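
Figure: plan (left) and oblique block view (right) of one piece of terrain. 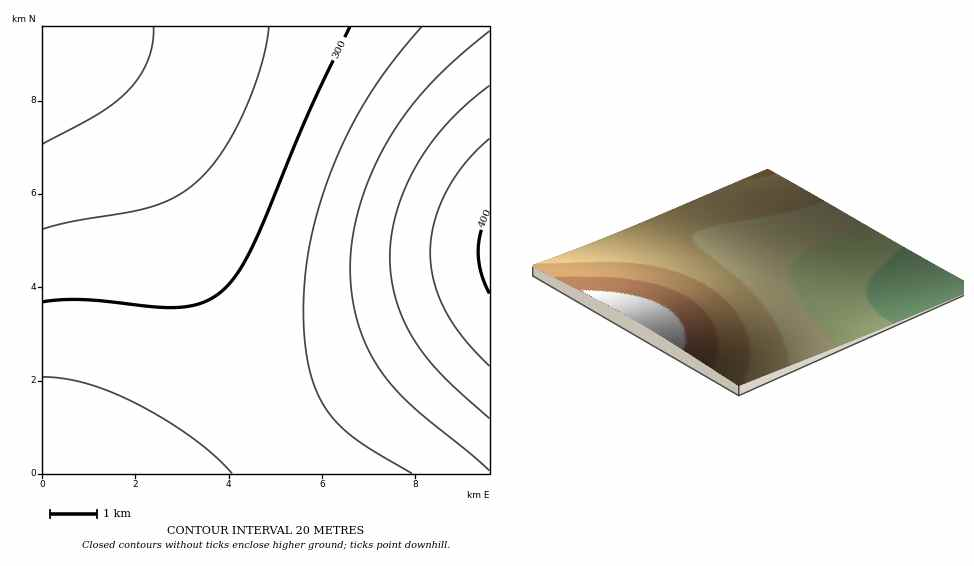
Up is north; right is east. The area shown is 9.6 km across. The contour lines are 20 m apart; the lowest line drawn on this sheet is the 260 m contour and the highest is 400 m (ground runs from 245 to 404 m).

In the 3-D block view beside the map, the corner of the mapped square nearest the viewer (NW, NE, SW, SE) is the NE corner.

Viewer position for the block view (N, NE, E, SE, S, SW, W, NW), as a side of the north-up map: NE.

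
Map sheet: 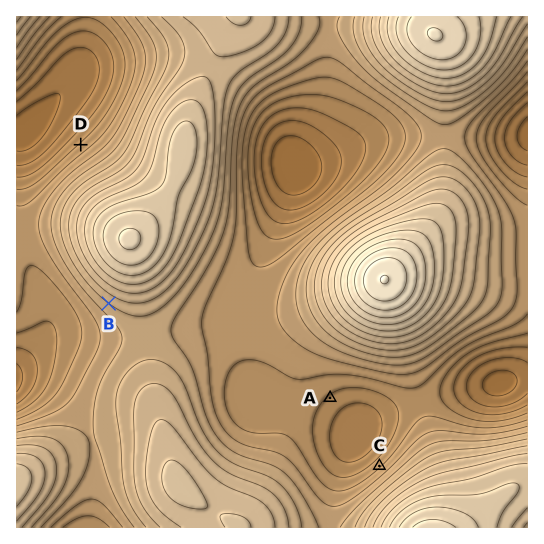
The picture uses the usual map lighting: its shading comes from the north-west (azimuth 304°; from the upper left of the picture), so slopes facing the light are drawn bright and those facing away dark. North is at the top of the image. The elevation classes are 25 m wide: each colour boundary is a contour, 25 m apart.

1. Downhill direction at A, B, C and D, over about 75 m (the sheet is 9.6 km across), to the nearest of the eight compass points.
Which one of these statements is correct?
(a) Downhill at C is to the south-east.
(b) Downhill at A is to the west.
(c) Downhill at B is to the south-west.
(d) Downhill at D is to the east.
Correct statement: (c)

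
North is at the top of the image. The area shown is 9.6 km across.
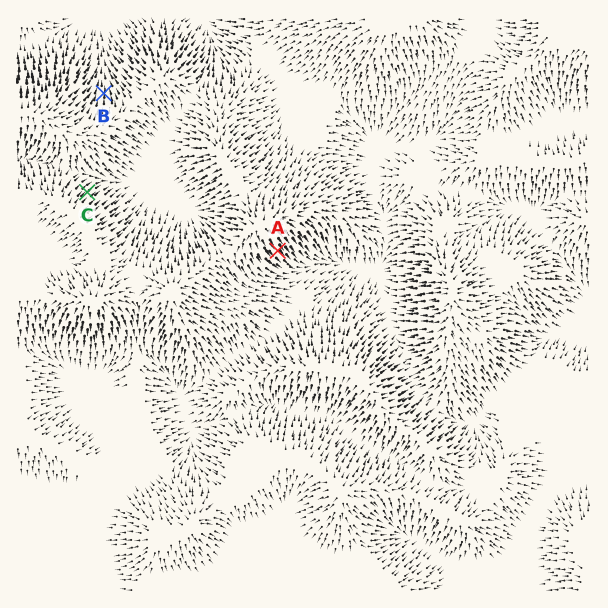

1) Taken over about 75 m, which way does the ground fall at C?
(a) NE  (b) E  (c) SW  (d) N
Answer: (a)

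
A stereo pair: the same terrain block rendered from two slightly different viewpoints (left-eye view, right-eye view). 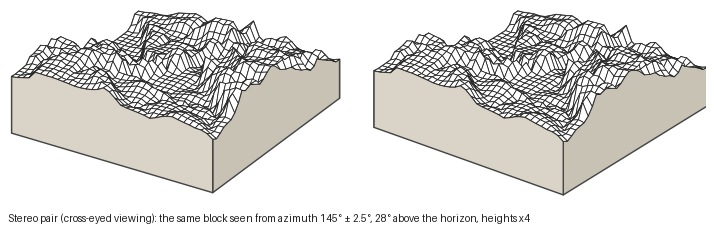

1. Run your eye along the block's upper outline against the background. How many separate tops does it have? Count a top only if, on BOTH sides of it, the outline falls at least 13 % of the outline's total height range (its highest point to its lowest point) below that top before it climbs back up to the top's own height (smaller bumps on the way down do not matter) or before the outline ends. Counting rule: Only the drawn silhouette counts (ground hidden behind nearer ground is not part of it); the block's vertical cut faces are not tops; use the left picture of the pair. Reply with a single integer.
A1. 4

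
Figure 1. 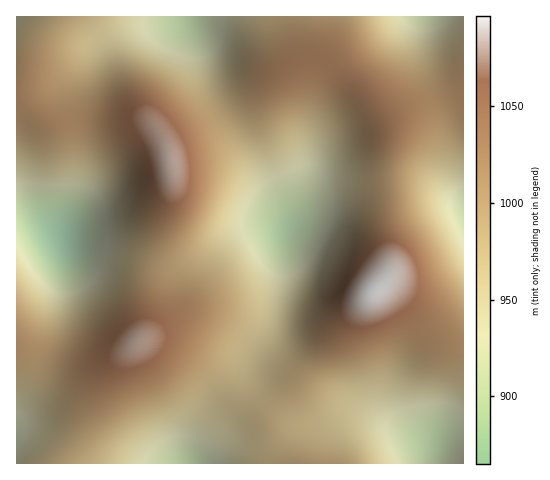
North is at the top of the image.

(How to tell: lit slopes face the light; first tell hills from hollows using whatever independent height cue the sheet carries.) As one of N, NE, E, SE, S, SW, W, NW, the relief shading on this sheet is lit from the E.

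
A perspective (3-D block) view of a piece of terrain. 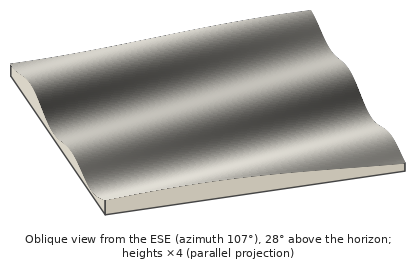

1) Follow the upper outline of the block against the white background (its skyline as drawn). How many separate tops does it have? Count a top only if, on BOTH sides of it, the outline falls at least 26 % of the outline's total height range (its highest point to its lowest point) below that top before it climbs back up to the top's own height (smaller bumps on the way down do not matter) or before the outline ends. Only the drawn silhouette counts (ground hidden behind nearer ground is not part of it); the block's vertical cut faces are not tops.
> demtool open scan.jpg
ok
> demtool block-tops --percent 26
1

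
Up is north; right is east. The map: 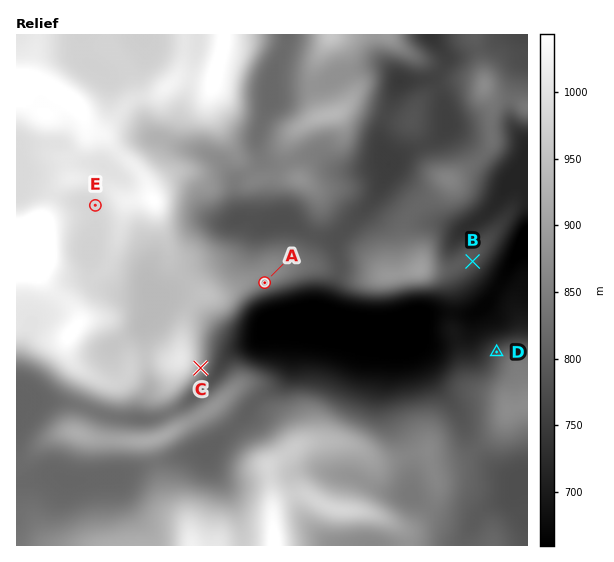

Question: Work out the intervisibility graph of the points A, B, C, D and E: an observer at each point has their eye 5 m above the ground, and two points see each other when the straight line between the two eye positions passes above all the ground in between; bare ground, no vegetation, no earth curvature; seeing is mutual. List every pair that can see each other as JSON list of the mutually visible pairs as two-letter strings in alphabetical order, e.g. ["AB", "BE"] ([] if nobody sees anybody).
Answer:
["AC", "AD", "BD", "CD"]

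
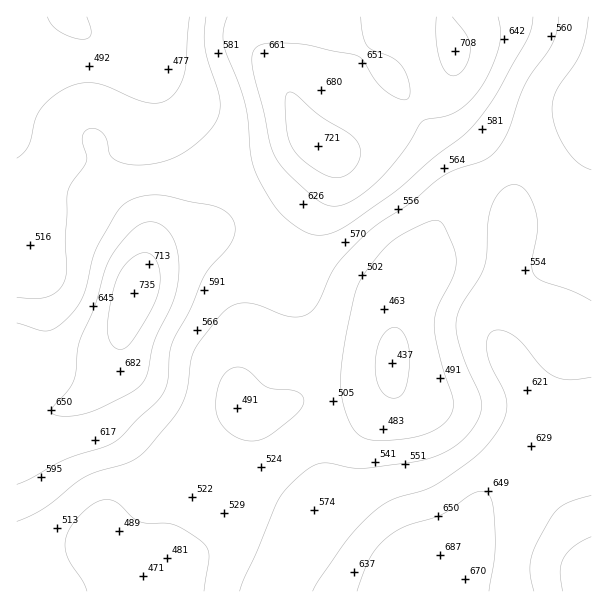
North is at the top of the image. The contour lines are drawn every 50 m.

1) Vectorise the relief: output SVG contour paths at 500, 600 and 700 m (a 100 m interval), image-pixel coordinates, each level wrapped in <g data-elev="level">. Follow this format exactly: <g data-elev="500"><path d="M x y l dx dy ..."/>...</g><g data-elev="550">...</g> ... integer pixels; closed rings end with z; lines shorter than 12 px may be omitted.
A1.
<g data-elev="500"><path d="M87 591l-4-10-16-24-2-9 1-9 6-14 11-13 12-9 12-4 10 4 15 14 6 4 9 2 18 0 9 2 12 6 17 11 4 6 2 7-5 36"/><path d="M243 440l-9-4-8-7-6-7-4-9 0-12 2-14 4-10 6-7 8-3 7 1 7 4 17 15 26 3 9 5 2 7-4 8-24 21-16 9-8 1z"/><path d="M371 440l-11-4-7-8-8-18-4-18 0-17 2-21 13-63 10-19 24-29 12-9 18-9 11-4 7 0 5 3 3 5 8 19 2 10-2 15-17 35-3 16 1 14 5 21 13 39-1 13-4 8-5 6-18 9-26 5z"/><path d="M591 170l-13-7-12-14-10-20-4-19 1-11 4-9 18-27 6-12 5-15 2-19"/><path d="M47 17l6 9 7 6 12 5 11 2 6-1 2-5-4-16"/><path d="M189 17l-4 55-6 15-9 11-9 5-11 0-13-3-39-16-14-1-13 3-17 10-13 12-6 12-6 26-5 6-7 6"/></g><g data-elev="600"><path d="M534 591l-4-18 1-15 5-13 13-25 6-8 8-7 10-5 18-5"/><path d="M17 484l13-5 35-19 48-17 9-7 15-16 22-21 5-7 3-9 2-29 4-13 17-30 16-38 26-31 3-11-1-10-6-8-10-6-50-11-19-1-18 5-7 4-6 6-20 35-5 13-9 36-6 11-7 10-12 11-11 5-9-1-22-7"/><path d="M591 377l-21 3-15-3-13-9-18-23-9-9-14-6-9 2-3 3-2 6 0 13 5 14 12 24 3 12-2 13-9 17-20 22-36 26-15 8-33 10-18 12-27 28-28 39-6 12"/><path d="M227 17l-4 13 1 14 21 58 3 18 3 36 5 18 15 27 12 15 20 15 9 3 8 1 10-1 12-6 46-31 16-12 28-26 38-30 24-31 31-54 6-14 2-13"/></g><g data-elev="700"><path d="M116 348l7 1 8-6 16-26 10-20 3-13 0-14-4-10-7-7-9 1-9 5-9 10-6 13-6 24-3 23 3 12z"/><path d="M332 177l12-1 11-8 5-12-1-12-10-10-29-18-24-22-5-2-3 0-3 7 1 17 1 18 4 12 6 9 10 9 14 9z"/><path d="M436 17l0 22 3 20 7 13 7 4 6-2 6-7 4-10 1-9-3-13-15-18"/></g>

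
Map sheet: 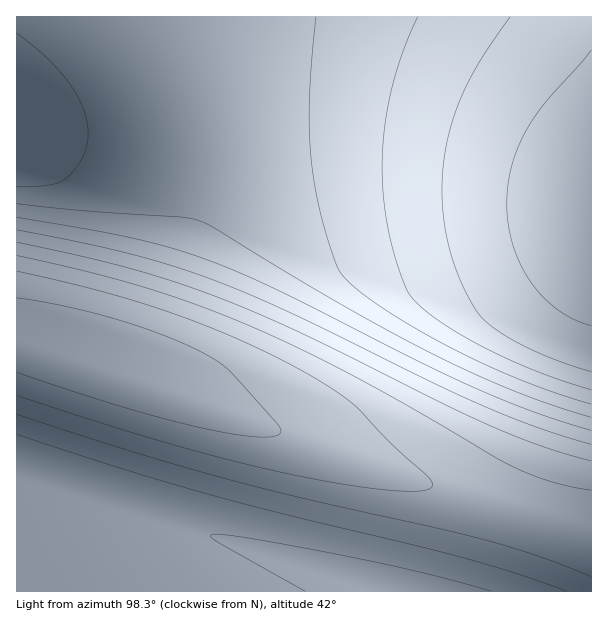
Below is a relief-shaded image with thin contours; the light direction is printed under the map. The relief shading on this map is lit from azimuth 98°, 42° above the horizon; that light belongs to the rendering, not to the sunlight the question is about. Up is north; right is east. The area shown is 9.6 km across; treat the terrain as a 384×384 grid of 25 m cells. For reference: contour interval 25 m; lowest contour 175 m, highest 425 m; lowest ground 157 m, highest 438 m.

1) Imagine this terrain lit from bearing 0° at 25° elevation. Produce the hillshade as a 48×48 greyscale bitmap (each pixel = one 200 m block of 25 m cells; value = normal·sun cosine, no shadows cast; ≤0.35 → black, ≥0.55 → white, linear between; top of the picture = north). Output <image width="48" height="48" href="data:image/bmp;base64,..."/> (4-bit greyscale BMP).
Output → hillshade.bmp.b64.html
<image width="48" height="48" href="data:image/bmp;base64,Qk32BAAAAAAAAHYAAAAoAAAAMAAAADAAAAABAAQAAAAAAIAEAAATCwAAEwsAABAAAAAAAAAAAAAAABEREQAiIiIAMzMzAERERABVVVUAZmZmAHd3dwCIiIgAmZmZAKqqqgC7u7sAzMzMAN3d3QDu7u4A////AGZmZmZmZmZmZmZmZmZmVURDMiIhEREREWZmZmZmZmZmZmZmZmZVVEMzIiIRERERImZmZmZmZmZmZmZmZVREMyIiERERERIiI2ZmZmZmZmZmZmVVRDMyIhEREREREiIzNGZmZmZmZmZmVVRDMiIhEREREREiIzNEVWZmZmZmZmVURDMiIREREREREiIzNEVWZ2ZmZmZlVUQzMiIRERABERESIjNEVWZ3d2ZmZlVUQzMiEREQAAARESIjNEVWZ3d3d2ZlVUQzIiEREAAAABERIjNEVWZ3d3d3eFVUQzIiERAAAAABERIjM0VWZnd3d3eIiEQzIiERAAAAAAERIiM0RVZnd3d3d4iJmjIhERAAAAAAERIiM0RVZmd3d3d4iJmquxERAAAAAAERIiM0RVZmZ3d3d3iJmqu7zBAAAAAAEREiM0RVZmZmd3d3iJmqu7zM3QAAAAEREiM0RVVmZmZnd3iImaq7zMzd3QAAERIiM0RVVmZmZmd3eImaq7vMzd3d3QERIiM0RVVmZmZmZ3eImaq7vMzN3d3dzBIiM0RVVmZmZmZ3eImaqru8zMzd3MzMyyM0RVZmZmZmZneImZqru8zMzMzMzMu7qkRVZmZmZmZ3eImZqru7zMzMzMzLu7qpmFZmZmZmZ3eImZqru7zMzMzMy7u6qpmIh2ZmZmZ3eImZqru7zMzMzMu7uqqZiId3d2Znd3iImaqru7zMzMzLu7uqqZiHd3d3d3d3iJmaqru7zMzMzLu7qqmYiHd3d3d3d4iJmqq7u8zMzMzLu7qqmYh3d2ZmZmZmZpqqu7vMzMzMzLu7qpmYh3dmZmZmZmZmZru8zMzMzMzLu7qpmYh3dmZmZmZmZmZmZszMzMzMzMu7qpmIh3ZmZmZmZmZmZmZmZt3d3czMu7qpmId3ZmZmZmZmZmZmZmZmZt3d3My7qqmYh3ZmZmZmZmZmZmZmZmZmZt3czLuqmYh3ZmZmZmZmZmZmZmZmZmZmZtzLuqmYh3ZmZmZmZmZmZmZmZmZmZmZlVcu6qYh3dmZmZmZmZmZmZmZmZmVVVVVVVaqZiHdmZmZmZmZmZmZmZmZlVVVVVVVVVZiHd2ZmZmZmZmZmZmZmZlVVVVVVVVVVVXd2ZmZmZmZmZmZmZmZmVVVVVVVVVVVVVWZmZmZmZmZmZmZmZmZVVVVVVVVVVVVVVWZmZmZmZmZmZmZmZmVVVVVVVVVVVVVVVWZVVVVVVVVmZmZmZVVVVVVVVVVVVVVVVVVVVVVVVVVVVmZmVVVVVVVVVVVVVVVVVVVVVVVVVVVVVVVVVVVVVVVVVVVVVVVVVURVVVVVVVVVVVVVVVVVVVVVVVVVVVVVVUREVVVVVVVVVVVVVVVVVVVVVVVVVVVVVUREVVVVVVVVVVVVVVVVVVVVVVVVVVVVVUREVVVVVVVVVVVVVVVVVVVVVVVVVVVVVUREVVVVVVVVVVVVVVVVVVVVVVVVVVVVVURFVVVVVVVVZmZVVVVVVVVVVVVVVVVVVURFVVVVVVVWZmZVVVVVVVVVVVVVVVVVVQ=="/>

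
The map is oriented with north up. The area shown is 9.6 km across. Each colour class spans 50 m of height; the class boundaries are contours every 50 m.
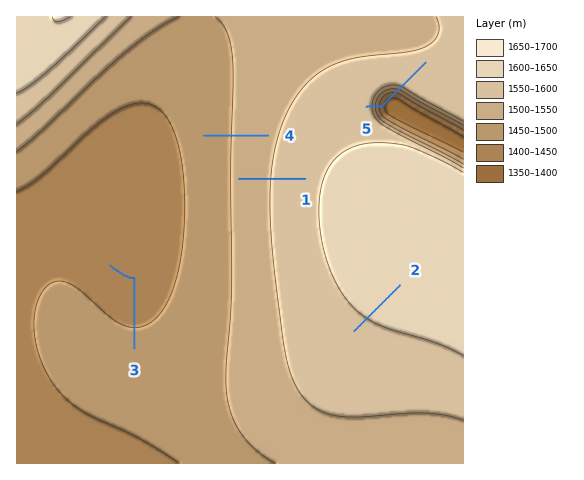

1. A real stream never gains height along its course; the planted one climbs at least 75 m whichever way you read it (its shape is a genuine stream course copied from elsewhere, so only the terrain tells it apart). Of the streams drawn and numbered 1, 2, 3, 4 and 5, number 5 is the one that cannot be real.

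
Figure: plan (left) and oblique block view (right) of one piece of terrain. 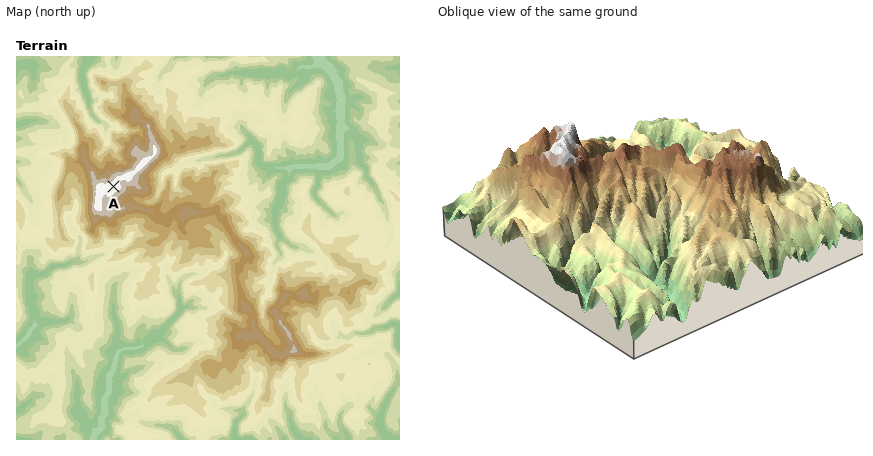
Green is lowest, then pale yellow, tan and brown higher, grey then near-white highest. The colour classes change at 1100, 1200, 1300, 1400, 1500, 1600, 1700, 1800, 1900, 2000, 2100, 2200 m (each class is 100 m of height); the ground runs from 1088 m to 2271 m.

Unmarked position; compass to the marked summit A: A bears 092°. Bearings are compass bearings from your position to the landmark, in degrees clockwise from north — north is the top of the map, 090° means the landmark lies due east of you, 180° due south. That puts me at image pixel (25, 183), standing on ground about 1400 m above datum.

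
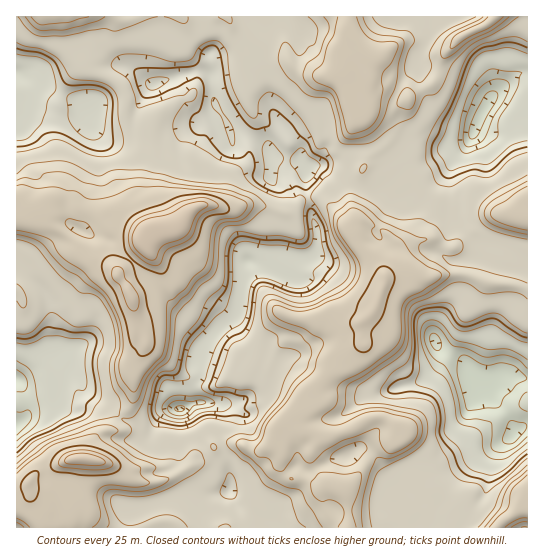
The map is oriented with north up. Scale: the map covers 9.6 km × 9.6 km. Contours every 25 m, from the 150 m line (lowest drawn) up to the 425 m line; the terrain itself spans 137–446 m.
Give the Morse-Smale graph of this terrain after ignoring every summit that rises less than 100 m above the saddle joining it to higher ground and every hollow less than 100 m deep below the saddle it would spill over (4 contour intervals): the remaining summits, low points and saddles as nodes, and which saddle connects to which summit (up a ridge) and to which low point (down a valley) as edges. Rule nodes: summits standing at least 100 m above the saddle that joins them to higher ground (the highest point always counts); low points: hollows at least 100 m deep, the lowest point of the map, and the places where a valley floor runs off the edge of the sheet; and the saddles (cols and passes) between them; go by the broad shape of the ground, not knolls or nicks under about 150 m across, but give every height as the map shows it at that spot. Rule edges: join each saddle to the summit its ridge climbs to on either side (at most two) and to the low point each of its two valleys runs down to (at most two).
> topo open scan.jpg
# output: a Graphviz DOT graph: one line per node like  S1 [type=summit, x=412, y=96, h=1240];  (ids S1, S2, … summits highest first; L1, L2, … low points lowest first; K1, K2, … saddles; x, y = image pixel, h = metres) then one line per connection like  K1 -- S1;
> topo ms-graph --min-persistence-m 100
graph terrain {
  S1 [type=summit, x=154, y=235, h=446];
  S2 [type=summit, x=81, y=459, h=442];
  L1 [type=low, x=485, y=386, h=137];
  L2 [type=low, x=475, y=129, h=142];
  L3 [type=low, x=179, y=409, h=145];
  L4 [type=low, x=17, y=379, h=152];
  K1 [type=saddle, x=527, y=290, h=307];
  K2 [type=saddle, x=121, y=418, h=300];
  K1 -- S1;
  K1 -- L1;
  K1 -- L2;
  K2 -- S1;
  K2 -- S2;
  K2 -- L3;
  K2 -- L4;
}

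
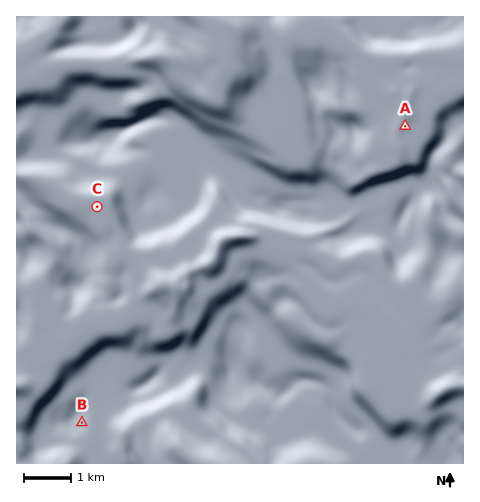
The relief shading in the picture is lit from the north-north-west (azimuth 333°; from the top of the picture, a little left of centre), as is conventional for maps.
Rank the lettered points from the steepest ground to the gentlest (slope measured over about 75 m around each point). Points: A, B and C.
B A C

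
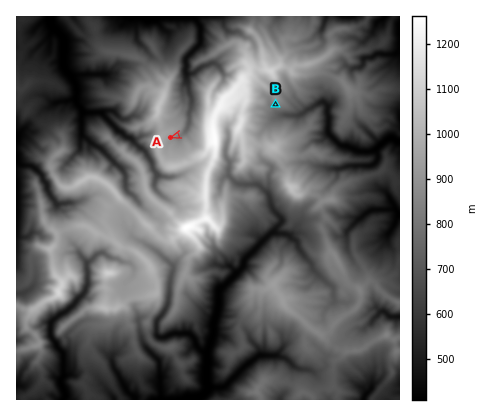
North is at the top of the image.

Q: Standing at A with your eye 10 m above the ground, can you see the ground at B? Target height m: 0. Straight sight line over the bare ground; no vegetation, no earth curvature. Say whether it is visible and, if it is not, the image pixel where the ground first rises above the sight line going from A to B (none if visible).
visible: false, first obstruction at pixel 197 129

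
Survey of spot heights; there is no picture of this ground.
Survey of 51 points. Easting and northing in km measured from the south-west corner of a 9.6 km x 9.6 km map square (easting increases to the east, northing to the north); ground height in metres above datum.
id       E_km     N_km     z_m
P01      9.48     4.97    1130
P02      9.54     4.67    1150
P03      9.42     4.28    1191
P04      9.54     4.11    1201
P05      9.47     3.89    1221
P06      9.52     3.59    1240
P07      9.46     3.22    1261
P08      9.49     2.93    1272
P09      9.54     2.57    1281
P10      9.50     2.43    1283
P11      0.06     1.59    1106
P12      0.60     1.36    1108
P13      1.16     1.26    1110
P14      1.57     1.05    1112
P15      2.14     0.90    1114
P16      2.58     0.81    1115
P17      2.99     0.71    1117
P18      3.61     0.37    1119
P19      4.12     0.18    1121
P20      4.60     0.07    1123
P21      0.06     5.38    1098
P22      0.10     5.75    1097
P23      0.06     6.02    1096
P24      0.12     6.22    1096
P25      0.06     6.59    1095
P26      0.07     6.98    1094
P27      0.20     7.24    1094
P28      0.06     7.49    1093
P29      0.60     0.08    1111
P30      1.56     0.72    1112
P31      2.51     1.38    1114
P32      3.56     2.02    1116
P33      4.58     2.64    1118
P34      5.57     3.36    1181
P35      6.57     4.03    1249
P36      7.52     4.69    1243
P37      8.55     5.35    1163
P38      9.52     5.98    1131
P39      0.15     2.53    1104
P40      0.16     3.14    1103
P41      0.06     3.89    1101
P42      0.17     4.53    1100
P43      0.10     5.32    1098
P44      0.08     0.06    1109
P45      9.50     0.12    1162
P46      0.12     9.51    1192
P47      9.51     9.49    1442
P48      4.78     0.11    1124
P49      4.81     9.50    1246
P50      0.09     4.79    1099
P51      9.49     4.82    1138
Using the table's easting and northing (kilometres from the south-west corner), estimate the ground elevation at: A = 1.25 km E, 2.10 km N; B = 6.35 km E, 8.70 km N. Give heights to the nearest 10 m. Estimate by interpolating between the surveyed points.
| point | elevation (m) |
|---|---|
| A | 1110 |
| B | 1220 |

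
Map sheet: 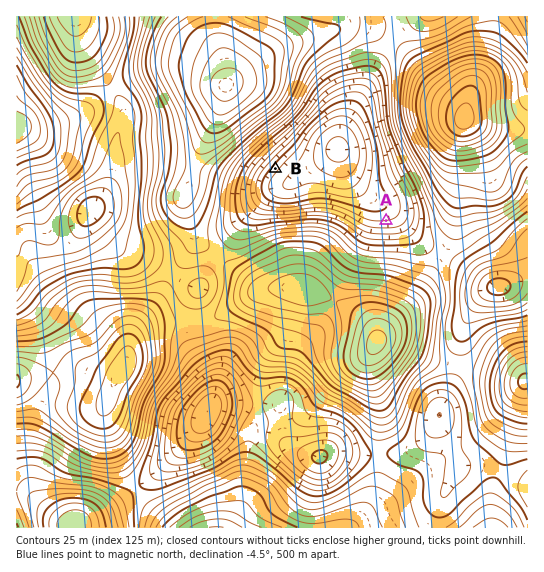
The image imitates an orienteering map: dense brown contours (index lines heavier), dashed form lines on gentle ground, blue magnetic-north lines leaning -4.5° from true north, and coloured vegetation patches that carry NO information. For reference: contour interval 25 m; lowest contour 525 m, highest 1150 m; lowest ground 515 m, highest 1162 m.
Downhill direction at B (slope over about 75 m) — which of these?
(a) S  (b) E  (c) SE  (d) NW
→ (c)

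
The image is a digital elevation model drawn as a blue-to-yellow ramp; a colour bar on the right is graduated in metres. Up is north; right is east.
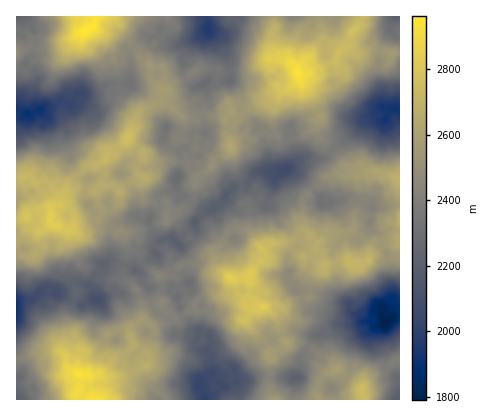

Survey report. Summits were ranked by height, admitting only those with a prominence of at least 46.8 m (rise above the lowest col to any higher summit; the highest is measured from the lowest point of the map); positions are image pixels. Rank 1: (86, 28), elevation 2962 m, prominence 1172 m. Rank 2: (78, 374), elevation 2946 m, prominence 584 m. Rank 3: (298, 72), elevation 2941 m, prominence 517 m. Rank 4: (230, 278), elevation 2850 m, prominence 474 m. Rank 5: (50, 218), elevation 2847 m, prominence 388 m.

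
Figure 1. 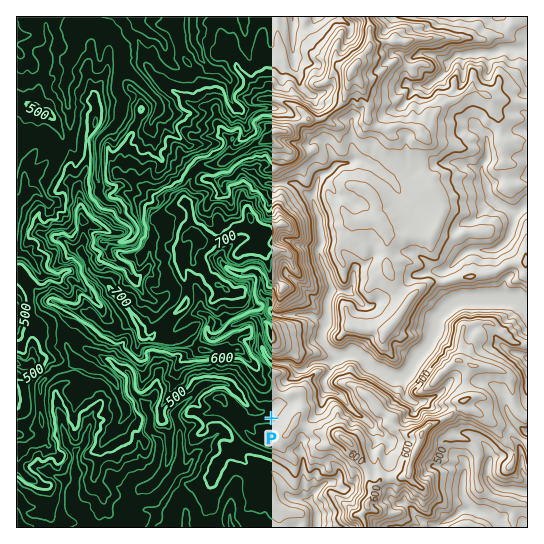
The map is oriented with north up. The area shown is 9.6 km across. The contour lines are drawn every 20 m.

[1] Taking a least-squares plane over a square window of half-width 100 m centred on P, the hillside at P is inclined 4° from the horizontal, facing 320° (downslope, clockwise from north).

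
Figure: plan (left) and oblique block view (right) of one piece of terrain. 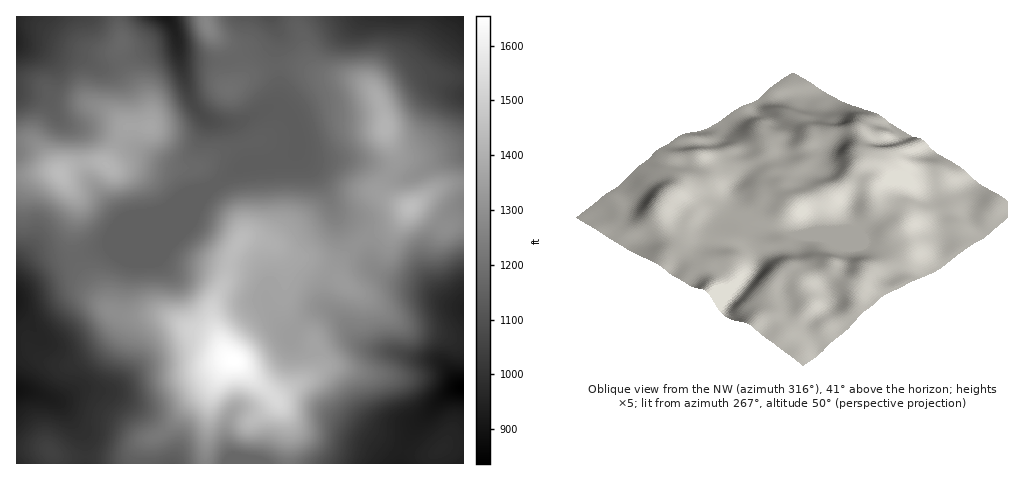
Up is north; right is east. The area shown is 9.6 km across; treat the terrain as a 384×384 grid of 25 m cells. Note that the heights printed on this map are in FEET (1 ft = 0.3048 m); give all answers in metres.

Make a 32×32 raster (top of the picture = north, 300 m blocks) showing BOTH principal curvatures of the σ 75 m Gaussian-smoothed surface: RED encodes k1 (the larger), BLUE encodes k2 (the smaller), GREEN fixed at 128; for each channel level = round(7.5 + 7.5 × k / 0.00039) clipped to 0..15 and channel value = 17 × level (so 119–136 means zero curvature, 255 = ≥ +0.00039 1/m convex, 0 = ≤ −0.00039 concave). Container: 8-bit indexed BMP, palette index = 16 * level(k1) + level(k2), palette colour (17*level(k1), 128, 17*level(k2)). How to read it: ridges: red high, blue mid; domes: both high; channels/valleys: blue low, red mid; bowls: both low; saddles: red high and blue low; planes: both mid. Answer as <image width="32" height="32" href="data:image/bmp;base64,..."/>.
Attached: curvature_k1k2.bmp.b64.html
<image width="32" height="32" href="data:image/bmp;base64,Qk02CAAAAAAAADYEAAAoAAAAIAAAACAAAAABAAgAAAAAAAAEAAATCwAAEwsAAAABAAAAAAAAAIAAABGAAAAigAAAM4AAAESAAABVgAAAZoAAAHeAAACIgAAAmYAAAKqAAAC7gAAAzIAAAN2AAADugAAA/4AAAACAEQARgBEAIoARADOAEQBEgBEAVYARAGaAEQB3gBEAiIARAJmAEQCqgBEAu4ARAMyAEQDdgBEA7oARAP+AEQAAgCIAEYAiACKAIgAzgCIARIAiAFWAIgBmgCIAd4AiAIiAIgCZgCIAqoAiALuAIgDMgCIA3YAiAO6AIgD/gCIAAIAzABGAMwAigDMAM4AzAESAMwBVgDMAZoAzAHeAMwCIgDMAmYAzAKqAMwC7gDMAzIAzAN2AMwDugDMA/4AzAACARAARgEQAIoBEADOARABEgEQAVYBEAGaARAB3gEQAiIBEAJmARACqgEQAu4BEAMyARADdgEQA7oBEAP+ARAAAgFUAEYBVACKAVQAzgFUARIBVAFWAVQBmgFUAd4BVAIiAVQCZgFUAqoBVALuAVQDMgFUA3YBVAO6AVQD/gFUAAIBmABGAZgAigGYAM4BmAESAZgBVgGYAZoBmAHeAZgCIgGYAmYBmAKqAZgC7gGYAzIBmAN2AZgDugGYA/4BmAACAdwARgHcAIoB3ADOAdwBEgHcAVYB3AGaAdwB3gHcAiIB3AJmAdwCqgHcAu4B3AMyAdwDdgHcA7oB3AP+AdwAAgIgAEYCIACKAiAAzgIgARICIAFWAiABmgIgAd4CIAIiAiACZgIgAqoCIALuAiADMgIgA3YCIAO6AiAD/gIgAAICZABGAmQAigJkAM4CZAESAmQBVgJkAZoCZAHeAmQCIgJkAmYCZAKqAmQC7gJkAzICZAN2AmQDugJkA/4CZAACAqgARgKoAIoCqADOAqgBEgKoAVYCqAGaAqgB3gKoAiICqAJmAqgCqgKoAu4CqAMyAqgDdgKoA7oCqAP+AqgAAgLsAEYC7ACKAuwAzgLsARIC7AFWAuwBmgLsAd4C7AIiAuwCZgLsAqoC7ALuAuwDMgLsA3YC7AO6AuwD/gLsAAIDMABGAzAAigMwAM4DMAESAzABVgMwAZoDMAHeAzACIgMwAmYDMAKqAzAC7gMwAzIDMAN2AzADugMwA/4DMAACA3QARgN0AIoDdADOA3QBEgN0AVYDdAGaA3QB3gN0AiIDdAJmA3QCqgN0Au4DdAMyA3QDdgN0A7oDdAP+A3QAAgO4AEYDuACKA7gAzgO4ARIDuAFWA7gBmgO4Ad4DuAIiA7gCZgO4AqoDuALuA7gDMgO4A3YDuAO6A7gD/gO4AAID/ABGA/wAigP8AM4D/AESA/wBVgP8AZoD/AHeA/wCIgP8AmYD/AKqA/wC7gP8AzID/AN2A/wDugP8A/4D/AJeYqaimpaa4ppWFc4X3g2KAYIKzk4SFhoaHh5aXmJiYl6mpl4Z1hajIyahzdPeTkbaVl7m5x5V2doeHhoaImJiHmJiGhnaFlqi31ZRk96PC/LaWx9inhXZ2hod3hoaYmIeXh4WHh4aGdXSUtYX3pIC2xbn5pmN0hnV0c3SEhJephoV0dYeHdmV0dHWWqNnWQGG16dmkY3V2hoZ1hJOCk5Z0hYaHhoZ1VGWGl5ipqOekxfbGxubHp4aXuMjJyKaDY5eXmJiGhYVldJWXqKmouMjo1oR1t8fIx9bn6NnIx5OFmJeHhpWVl4eFc3WWl6ip2vumYmWFlri4loSDkYBidKiYh3Z1dZaoqZeFhaelltnouJNzdoe3pnSCgnGTtpWlqJiGhXVlhriol4WWyKem56aDg4V2lriWhJanp9nZtZWYl4SVhoa4yaemtufotrfWdHSFhpeWloR1h5e42aiFdYd1hZeotti5p6bHx5Wk2NZkZXaHmIZ1hYeouLeXhWRldmVml6imp5iHlpaFU1PG96d1doeYh4aXqLiYloV1ZHV1Znanp5eWlnZ1hHRjZKXXt4Z2d4eHh5enhoWllnV0lmWGp6eXh4aGdXZ2dYWmqMi3dnaHh5iYhpeGdbendJandZaWh5aWhnZ3d3eHhJSWx+iXlpiXl5iWl5eGqLZ0lsiWqIZ2pqWFdXd3d4eGc2OW2Mmnl4eHh4WGl5eW1oWTucimZXWVxqZ0dXaHh3d1c5bKurenqKmHdHWGdoXYyaOUqKd0dbfZqHRjc4SFh4eDpLeol6ioqKaDhpeHper7x3SFl5Wn6biTpKeVppZ1doWDk4R1hYWFhZSnuailpKb316fGxtralYLJ6senlpaXl4aFhYWFhXVlhZeYp6aEcpS3yIW3ytnl59qop4Z1hZeYh3d3h4d3d3Z1dHSTpZeXlYSEhcXGp6WmxZWVpZaUhJeXl4eIh4d3doZ2hZbGppeYmJfIyIRiYWKlp5e5yrajhYaXl4iIh3aGh5amuuq2paeop5e2c3KEhae5t7nat5Jyg4SFh4eHdoaYhoa4+cikl5eHdKSElLnHx6eWudmVgJOnp4WGd3d2h4d1dsf3pnR1dXV2l5aUybiHdYbI2IKAuLqpl4Z2doeHdoWo+emFc3WEhKe5l4WmhXR1lrfHgIDIqJiYl4aHl5emxun6uIN0hpeol4aFhpWFhpaVtbZwk8aVhoeHh5eXp7bGuMekg4aXl5h0hYaHmJeoqJa3pmCR5LWVh4eHh5emlHR1paWWiId3h4aXh5iYhpe5uMm3gKL556WXmIaGp5d2dXSGl5eXh4eHqJiHh4d2h9jGpqBw1/umhIeHlaioiId2doWFdpeHh4g="/>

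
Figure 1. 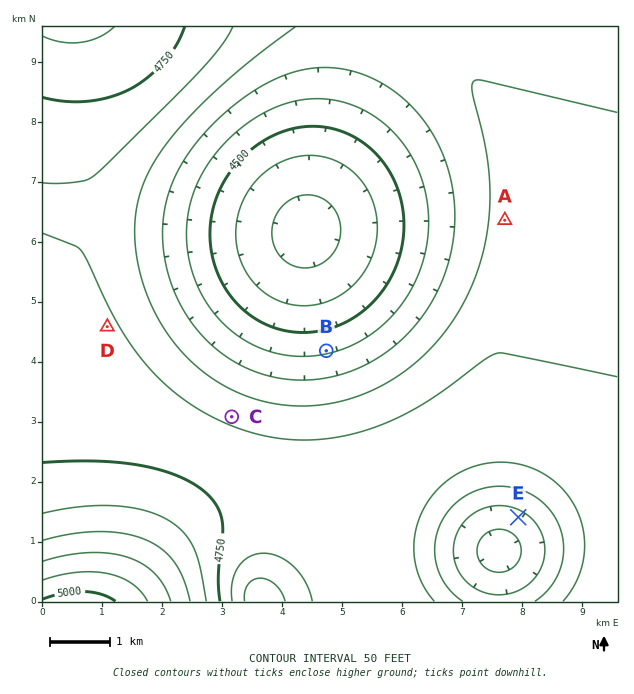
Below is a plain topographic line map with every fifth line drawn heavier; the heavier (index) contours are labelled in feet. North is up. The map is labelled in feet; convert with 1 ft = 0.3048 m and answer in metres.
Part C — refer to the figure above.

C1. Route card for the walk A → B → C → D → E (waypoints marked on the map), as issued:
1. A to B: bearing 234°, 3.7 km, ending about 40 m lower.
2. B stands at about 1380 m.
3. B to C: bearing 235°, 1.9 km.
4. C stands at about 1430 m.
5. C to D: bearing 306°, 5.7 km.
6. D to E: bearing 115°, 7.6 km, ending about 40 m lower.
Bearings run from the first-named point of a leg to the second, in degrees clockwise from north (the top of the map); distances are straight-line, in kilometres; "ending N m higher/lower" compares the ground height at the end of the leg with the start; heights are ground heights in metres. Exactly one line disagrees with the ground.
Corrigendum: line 5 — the distance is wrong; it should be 2.6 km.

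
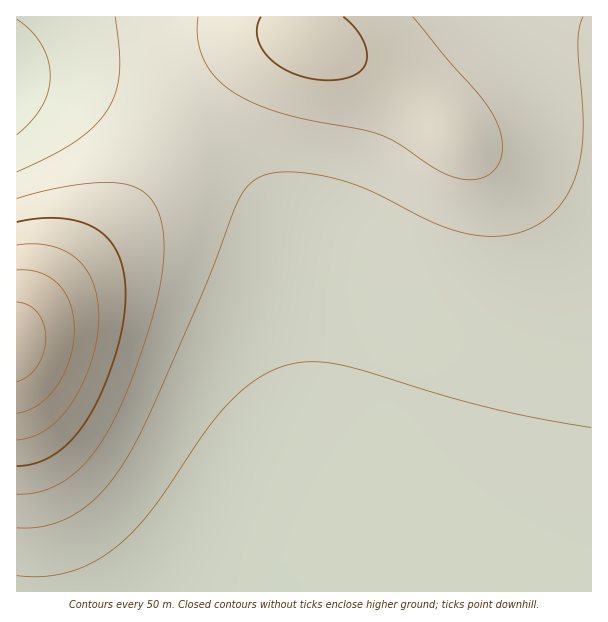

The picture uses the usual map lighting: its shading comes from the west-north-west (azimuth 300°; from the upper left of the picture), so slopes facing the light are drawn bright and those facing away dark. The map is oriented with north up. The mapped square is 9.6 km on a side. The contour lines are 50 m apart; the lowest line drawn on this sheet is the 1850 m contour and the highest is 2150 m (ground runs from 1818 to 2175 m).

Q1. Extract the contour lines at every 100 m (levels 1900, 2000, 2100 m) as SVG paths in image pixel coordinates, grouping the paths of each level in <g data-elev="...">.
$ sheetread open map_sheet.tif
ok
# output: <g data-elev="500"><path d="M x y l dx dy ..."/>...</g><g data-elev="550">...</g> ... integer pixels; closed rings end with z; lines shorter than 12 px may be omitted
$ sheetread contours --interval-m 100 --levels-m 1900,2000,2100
<g data-elev="1900"><path d="M17 528l15 0 13-2 14-4 13-6 24-18 22-27 18-30 20-40 50-117 31-81 9-15 11-9 13-6 18-1 23 2 25 5 35 12 69 34 19 7 18 3 21 1 20-3 18-7 15-11 11-12 8-14 7-16 4-18 2-38-5-73 1-15 4-12"/><path d="M115 17l4 33 0 22-3 20-8 18-14 16-18 15-23 14-36 17"/></g><g data-elev="2000"><path d="M17 466l19-3 20-10 16-14 15-20 15-29 14-36 7-31 3-29-2-21-5-18-9-14-12-11-17-8-19-4-23 0-22 4"/><path d="M261 17l-4 10 1 11 4 10 8 11 12 9 14 6 16 5 17 1 13-1 12-4 8-6 5-9-1-10-4-12-8-11-11-10"/></g><g data-elev="2100"><path d="M17 413l12-3 10-6 9-8 9-11 8-13 5-13 3-15 1-15-1-14-3-12-5-10-6-8-9-7-9-5-12-3-12 0"/></g>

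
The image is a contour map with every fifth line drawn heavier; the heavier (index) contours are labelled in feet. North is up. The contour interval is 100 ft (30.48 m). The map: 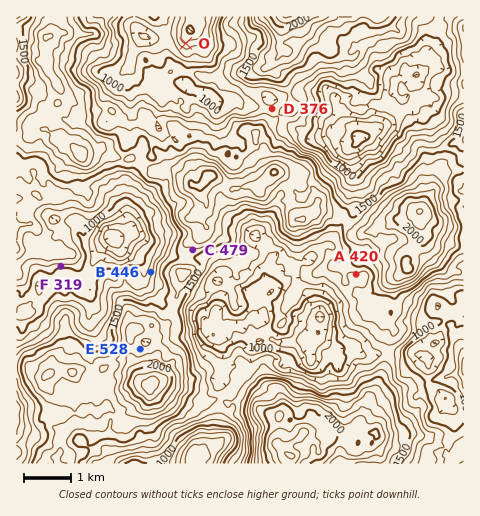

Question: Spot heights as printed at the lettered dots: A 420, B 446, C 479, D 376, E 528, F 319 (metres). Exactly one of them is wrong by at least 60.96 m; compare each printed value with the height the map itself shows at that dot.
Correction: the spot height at B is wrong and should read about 355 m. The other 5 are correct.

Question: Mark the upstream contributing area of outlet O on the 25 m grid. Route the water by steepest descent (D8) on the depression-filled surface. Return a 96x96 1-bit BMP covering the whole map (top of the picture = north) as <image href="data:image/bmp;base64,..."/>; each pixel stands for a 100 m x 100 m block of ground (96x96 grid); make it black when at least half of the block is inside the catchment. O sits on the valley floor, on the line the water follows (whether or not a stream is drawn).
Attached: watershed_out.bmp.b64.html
<image width="96" height="96" href="data:image/bmp;base64,Qk2+BAAAAAAAAD4AAAAoAAAAYAAAAGAAAAABAAEAAAAAAIAEAAATCwAAEwsAAAIAAAAAAAAA////AAAAAAAAAAAAAAAAAAAAAAAAAAAAAAAAAAAAAAAAAAAAAAAAAAAAAAAAAAAAAAAAAAAAAAAAAAAAAAAAAAAAAAAAAAAAAAAAAAAAAAAAAAAAAAAAAAAAAAAAAAAAAAAAAAAAAAAAAAAAAAAAAAAAAAAAAAAAAAAAAAAAAAAAAAAAAAAAAAAAAAAAAAAAAAAAAAAAAAAAAAAAAAAAAAAAAAAAAAAAAAAAAAAAAAAAAAAAAAAAAAAAAAAAAAAAAAAAAAAAAAAAAAAAAAAAAAAAAAAAAAAAAAAAAAAAAAAAAAAAAAAAAAAAAAAAAAAAAAAAAAAAAAAAAAAAAAAAAAAAAAAAAAAAAAAAAAAAAAAAAAAAAAAAAAAAAAAAAAAAAAAAAAAAAAAAAAAAAAAAAAAAAAAAAAAAAAAAAAAAAAAAAAAAAAAAAAAAAAAAAAAAAAAAAAAAAAAAAAAAAAAAAAAAAAAAAAAAAAAAAAAAAAAAAAAAAAAAAAAAAAAAAAAAAAAAAAAAAAAAAAAAAAAAAAAAAAAAAAAAAAAAAAAAAAAAAAAAAAAAAAAAAAAAAAAAAAAAAAAAAAAAAAAAAAAAAAAAAAAAAAAAAAAAAAAAAAAAAAAAAAAAAAAAAAAAAAAAAAAAAAAAAAAAAAAAAAAAAAAAAAAAAAAAAAAAAAAAAAAAAAAAAAAAAAAAAAAAAAAAAAAAAAAAAAAAAAAAAAAAAAAAAAAAAAAAAAAAAAAAAAAAAAAAAAAAAAAAAAAAAAAAAAAAAAAAAAAAAAAAAAAAAAAAAAAAAAAAAAAAAAAAAAAAAAAAAAAAAAAAAAAAAAAAAAAAAAAAAAAAAAAAAAAAAAAAAAAAAAAAAAAAAAAAAAAAAAAAAAAAAAAAAAAAAAAAAAAAAAAAAAAAAAAAAAAAAAAAAAAAAAAAAAAAAAAAAAAAAAAAAAAAAAAAAAAAAAAAAAPwAAAAAAAAAAAABw/4AAAAAAAAAAAAH5/8AAAAAAAAAAAAP//+AAAAAAAAAAAP///8AAAAAAAAAAAf///4AAAAAAAAAAA////4AAAAAAAAAAA////4AAAAAAAAAAAf///4AAAAAAAAAAAf///wAAAAAAAAAAAf///gAAAAAAAAAAAf///gAAAAAAAAAAAP///wAAAAAAAAAAAP///4AAAAAAAAAAAP///+AAAAAAAAAAAP////AAAAAAAAAAAf////gAAAAAAAAAAf////4AAAAAAAAAAf////4AAAAAAAAAAP////4AAAAAAAAAAP////4AAAAAAAAAAP////wAAAAAAAAAAB////wAAAAAAAAAAA////gAAAAAAAAAAAfh//AAAAAAAAAAAAfAAeAAAAAAAAAAAAfAAAAAAAAAAAAAAAPAAAAAAAAAAAAAAAHAAAAAAAAAAAAAAADAAAAAAAAAAAAAAACAAAAAAAAAAAAAAAAAAAAAAAAAAAAAAAAAAAAAAAAAAAAAAAAAAAAAAAAAAAAAAAAAAAAAAAAAAAAAAAAAAAAAAAAAAAAAAAAAAAAAAAAAA="/>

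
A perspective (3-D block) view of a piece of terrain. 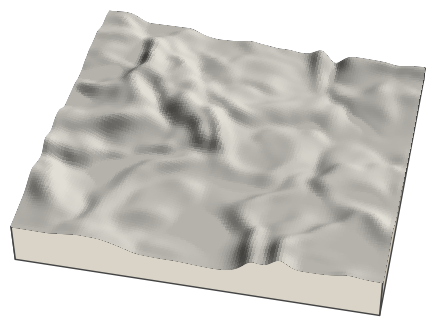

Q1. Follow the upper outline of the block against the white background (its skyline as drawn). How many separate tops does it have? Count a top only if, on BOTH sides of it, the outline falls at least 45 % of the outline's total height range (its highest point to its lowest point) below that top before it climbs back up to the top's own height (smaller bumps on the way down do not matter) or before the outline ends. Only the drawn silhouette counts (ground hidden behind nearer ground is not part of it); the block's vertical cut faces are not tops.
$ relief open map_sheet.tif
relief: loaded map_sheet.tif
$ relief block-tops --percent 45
0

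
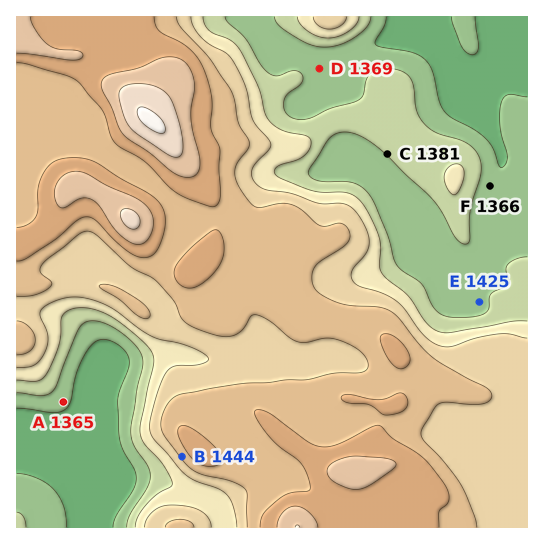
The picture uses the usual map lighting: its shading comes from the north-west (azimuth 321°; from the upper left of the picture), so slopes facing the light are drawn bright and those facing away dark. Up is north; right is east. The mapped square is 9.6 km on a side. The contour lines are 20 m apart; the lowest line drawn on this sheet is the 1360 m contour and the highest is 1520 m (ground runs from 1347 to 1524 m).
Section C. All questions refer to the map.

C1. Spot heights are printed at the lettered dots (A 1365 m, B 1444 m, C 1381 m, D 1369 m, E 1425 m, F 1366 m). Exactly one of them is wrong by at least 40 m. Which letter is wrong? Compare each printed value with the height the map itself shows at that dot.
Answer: E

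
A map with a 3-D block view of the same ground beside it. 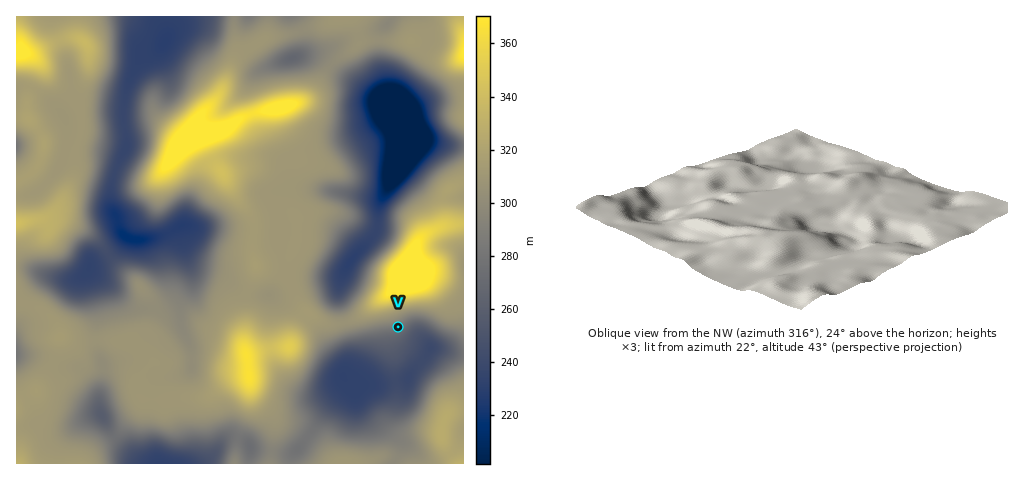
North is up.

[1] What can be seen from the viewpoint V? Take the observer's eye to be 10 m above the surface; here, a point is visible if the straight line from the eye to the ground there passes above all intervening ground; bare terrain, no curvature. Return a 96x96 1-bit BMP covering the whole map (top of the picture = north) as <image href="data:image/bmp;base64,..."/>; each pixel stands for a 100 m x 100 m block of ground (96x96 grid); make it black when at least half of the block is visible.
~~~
<image width="96" height="96" href="data:image/bmp;base64,Qk2+BAAAAAAAAD4AAAAoAAAAYAAAAGAAAAABAAEAAAAAAIAEAAATCwAAEwsAAAIAAAAAAAAA////AAAAAAAAAAAAAAAH/8PwfgAAAAAAAAAD////fAAAAAAAAAAB8P//+AAAAAAAAAAAAP//+AAAAAAAAAAAAf//8AAAAAAAAAAAB///4AAAAAAAAAAAP///+MAAAAAAAAAAf////+AAAAAAAAAA/////+AAAAAAAAAA/////+AAAAAAAAAA//////AAAAAAAAAF//////AAAAAAAAAP//////gAAAAAAAAf//////wAAAAAAAAf//////4AAAAAAAAf//////8AAAAAAAAf//////8AAAAAAAA///////8AAAAAAAA+H/////8AAAAAAAA8H/////8AAAAAAAAwD/////8AAAAAAAAAH/////8AAAAAAAAAH//n//8AAAAAAAAAH/4H//8AAAAAAAAAH/4P//8AAAAAAAAAH/4///8AAAAAAAAAH/////8AAAAAAAAAH/////8AAAAAAAAAHx////8AAAAAAAAAHg////8AAAAAAAAAAAA///wAAAAAAAAAAAAP//gAAAAAAAAAAAAP//AAAAAAAAAAAAAH/8AAAAAAAAAAAAAD/8AAAAAAAAAAAAAB/8AAAAAAAAAAAAAAP4AAAAAAAAAAAAAAAAAAAAAAAAAAAAAAAAAAAAAAAAAAAAAAAAAAAAAAAAAAAAAAAAAAAAAAAAAAAAAAAAAAAAAAAAAAAAAAAAAAAAAAAAAAAAAAAAAAAAAAAAAAAAAAAAAAAAAAAAAAAAAAAAAAAAAAAAAAAAAAAAAAAAAAAAAAAAAAAAAAAAAAAAAAAAAAAAAAAAAAAAAAAAAAAAAAAAAAAAAAAAAAAAAAAAAAAAAAAAAAAAAAAAAAAAAAAAAAAAAAAAAAAAAAAAAAAAAAAAAAAAAAAAAAAAAAAAAAAAAAAAAAAAAAAAAAAAAAAAAAAAAAAAAAAAAAAAAAAAAAAAAAAAAAAAAAAAAAAAAAAAAAAAAAAAAAAAAAAAAAAAAAAAAAAAAAAAAAAAAAAAAAAAAAAAAAAAAAAAAAAAAAAAAAAAAAAAAAAAAAAAAAAAAAAAAAAAAAAAAAAAAAAAAAAAAAAAAAAAAAAAAAAAAAAAAAAAAAAAAAAAAAAAAAAAAAAAAAAAAAAAAAAAAAAAAAAAAAAAAAAAAAAAAAAAAAAAAAAAAAAAAAAAAAAAAAAAAAAAAAAAAAAAAAAAAAAAAAAAAAAAAAAAAAAAAAAAAAAAAAAAAAAAAAAAAAAAAAAAAAAAAAAAAAAAAAAAAAAAAAAAAAAAAAAAAAAAAAAAAAAAAAAAAAAAAAAAAAAAAAAAAAAAAAAAAAAAAAAAAAAAAAAAAAAAAAAAAAAAAAAAAAAAAAAAAAAAAAAAAAAAAAAAAAAAAAAAAAAAAAAAAAAAAAAAAAAAAAAAAAAAAAAAAAAAAAAAAAAAAAAAAAAAAAAAAAAAAAAAAAAAAAAAAAAAAAAAAAAAAAAAAAAAAAAAAAAAAAAAAAAAAAAAAAAAAAAAAAAAAAAAAAAAAAAAAAAAAAAAAAAAAAAAAAAAAAAAAAAAAAAAAAAAA="/>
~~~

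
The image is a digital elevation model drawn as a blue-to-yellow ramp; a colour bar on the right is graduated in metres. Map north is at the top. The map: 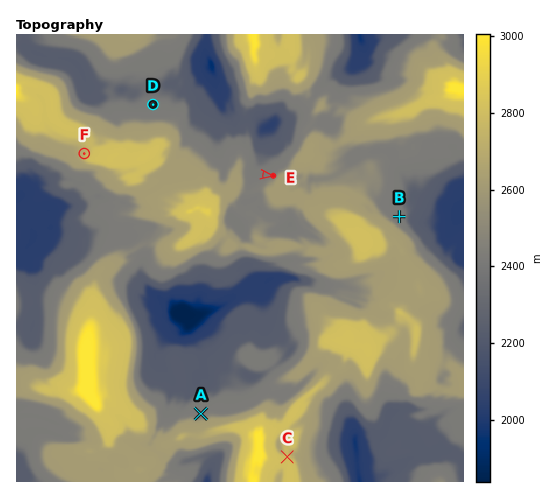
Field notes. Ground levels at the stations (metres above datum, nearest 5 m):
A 2425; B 2420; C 2800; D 2415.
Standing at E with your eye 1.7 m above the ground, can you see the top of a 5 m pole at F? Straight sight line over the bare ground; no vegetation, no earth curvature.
no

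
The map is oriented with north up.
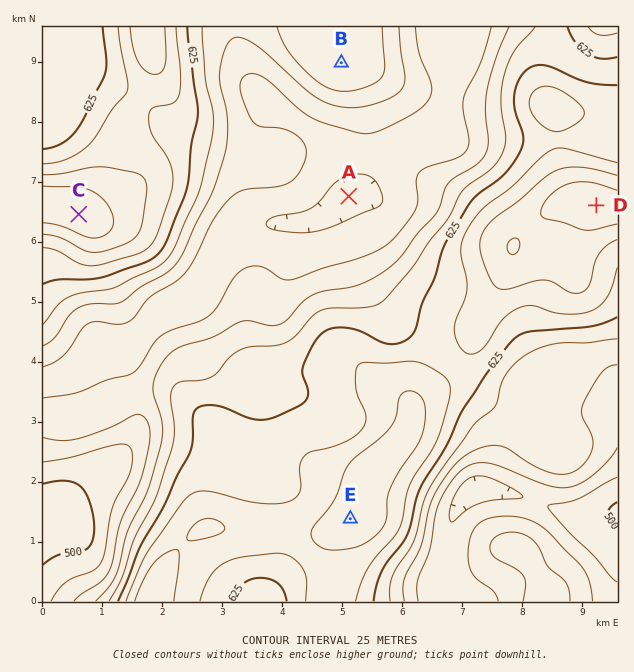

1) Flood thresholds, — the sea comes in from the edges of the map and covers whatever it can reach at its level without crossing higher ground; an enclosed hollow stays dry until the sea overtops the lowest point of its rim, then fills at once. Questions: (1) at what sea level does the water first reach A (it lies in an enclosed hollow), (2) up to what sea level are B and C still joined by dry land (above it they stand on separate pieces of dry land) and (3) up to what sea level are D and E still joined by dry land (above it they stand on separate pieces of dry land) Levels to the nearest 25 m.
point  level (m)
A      550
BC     575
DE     650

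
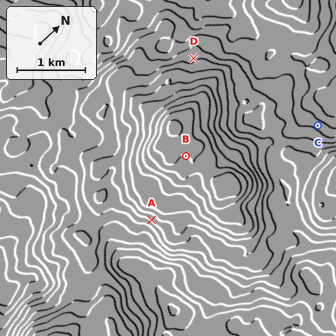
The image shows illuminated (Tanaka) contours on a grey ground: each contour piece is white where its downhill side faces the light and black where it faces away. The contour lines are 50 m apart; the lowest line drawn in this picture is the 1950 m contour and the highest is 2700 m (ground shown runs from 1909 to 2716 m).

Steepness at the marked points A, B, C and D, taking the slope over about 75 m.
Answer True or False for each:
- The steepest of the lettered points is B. False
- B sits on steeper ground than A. False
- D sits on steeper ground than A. False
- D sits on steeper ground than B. True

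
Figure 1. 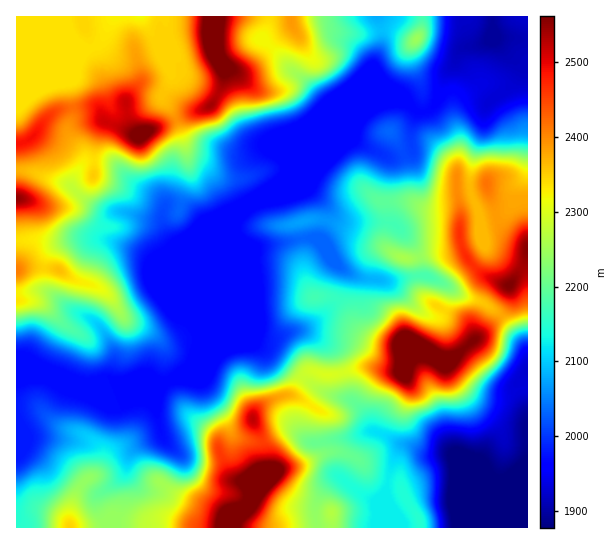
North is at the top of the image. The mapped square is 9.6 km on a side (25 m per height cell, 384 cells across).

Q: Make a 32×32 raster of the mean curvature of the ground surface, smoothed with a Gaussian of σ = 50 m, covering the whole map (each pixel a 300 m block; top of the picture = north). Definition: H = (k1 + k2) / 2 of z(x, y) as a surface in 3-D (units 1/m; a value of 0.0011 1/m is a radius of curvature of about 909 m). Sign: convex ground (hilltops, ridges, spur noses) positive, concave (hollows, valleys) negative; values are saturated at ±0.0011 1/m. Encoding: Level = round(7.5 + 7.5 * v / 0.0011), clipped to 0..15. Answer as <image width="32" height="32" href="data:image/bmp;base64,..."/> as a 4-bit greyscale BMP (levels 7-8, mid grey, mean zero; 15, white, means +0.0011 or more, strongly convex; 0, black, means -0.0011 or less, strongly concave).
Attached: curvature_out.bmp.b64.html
<image width="32" height="32" href="data:image/bmp;base64,Qk12AgAAAAAAAHYAAAAoAAAAIAAAACAAAAABAAQAAAAAAAACAAATCwAAEwsAABAAAAAAAAAAAAAAABEREQAiIiIAMzMzAERERABVVVUAZmZmAHd3dwCIiIgAmZmZAKqqqgC7u7sAzMzMAN3d3QDu7u4A////AGW+d3mGxr50eFqWd39leZiHm0iYhXmYyhVbp2e6NXiHiGuFZ4qHh59lVkZ3u1V4h0hZ3Ef8A8qv/XJKlrp1d4ZGiGhmcgL1dsiJq6aVRGaXdWaaqUJI9ElgJFVkaTR2l2espVhkmcb8FXq0R6Q1h4Z6dlVmZuZG/UbdhlWoOKd2eGd3d3ZiGav+U0Rj+XyEOHd2ZWZ3dzyAWp24z/DddRV2VYd3aXdVYizVammp/5yBRHn2V3pnd2Y3VWRv/3n/gGXNgO62Z3d2ckiXS/UE7nLLogb7ZHd3dZuWh0phmbFqqCav5Cd3h3V7yqqUX5Aj6KWu7JJnd3d1eqhDEEICzurI2WhzZ3d3douTOXvWq/Vad1VHVFd3d3RndXrMdn1xXlZTSMl2Z3d6qGaGljdfRlx7u4RWaLRnaJvIZoZnbmdm/qh1emR4ZWZURpm6t5s6eIQy3IU1iomWd2a+p6KtXXclhpkHdbiWiXd0fFJAz1/ZuIhUL4GoVGZ3d0VGY69Yd71mec/4giM0Z3d2q2laYWUvlK14ua7UMRJndnp1WkKKVsm5uhSO9qy5JXd2aFhlV3ZDVqtmQrrd32EndlppeHd3d3dYllLM5zPeYlaHRoiHd3d2emc4+GZXvNQJ+UWIeHd3h3pnO/UFfLSLdv9Vdmd3d5d3hzr4Zoxmh2ZOZJeI"/>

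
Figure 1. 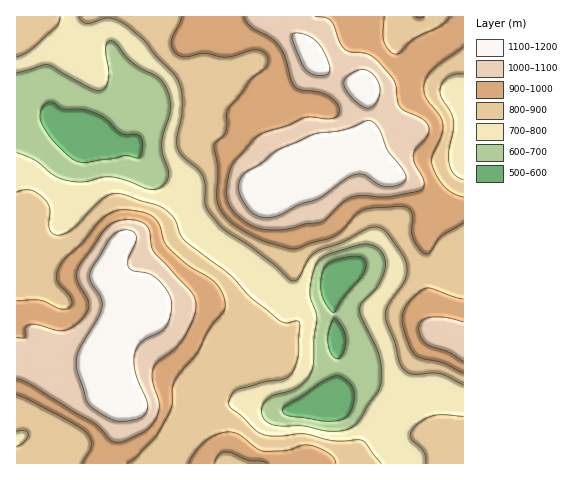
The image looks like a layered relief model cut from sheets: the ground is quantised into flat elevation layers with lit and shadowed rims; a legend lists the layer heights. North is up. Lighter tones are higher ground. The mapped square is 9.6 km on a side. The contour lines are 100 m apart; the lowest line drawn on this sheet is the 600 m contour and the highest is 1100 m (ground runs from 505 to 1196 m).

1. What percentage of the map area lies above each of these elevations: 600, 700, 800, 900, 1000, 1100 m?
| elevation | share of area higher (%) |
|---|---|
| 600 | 96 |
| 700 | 86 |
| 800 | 69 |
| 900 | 43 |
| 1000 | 24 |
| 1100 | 10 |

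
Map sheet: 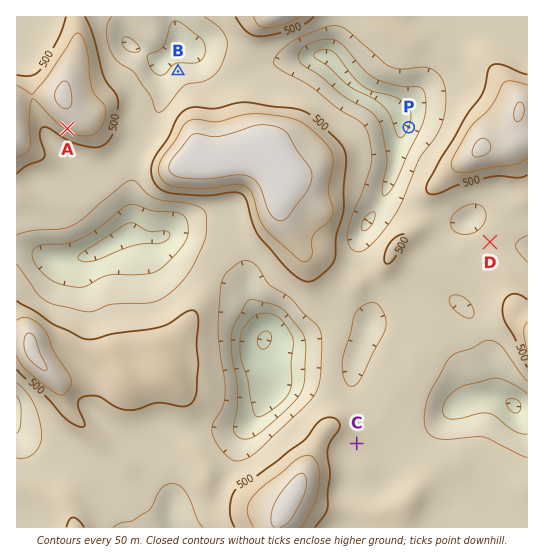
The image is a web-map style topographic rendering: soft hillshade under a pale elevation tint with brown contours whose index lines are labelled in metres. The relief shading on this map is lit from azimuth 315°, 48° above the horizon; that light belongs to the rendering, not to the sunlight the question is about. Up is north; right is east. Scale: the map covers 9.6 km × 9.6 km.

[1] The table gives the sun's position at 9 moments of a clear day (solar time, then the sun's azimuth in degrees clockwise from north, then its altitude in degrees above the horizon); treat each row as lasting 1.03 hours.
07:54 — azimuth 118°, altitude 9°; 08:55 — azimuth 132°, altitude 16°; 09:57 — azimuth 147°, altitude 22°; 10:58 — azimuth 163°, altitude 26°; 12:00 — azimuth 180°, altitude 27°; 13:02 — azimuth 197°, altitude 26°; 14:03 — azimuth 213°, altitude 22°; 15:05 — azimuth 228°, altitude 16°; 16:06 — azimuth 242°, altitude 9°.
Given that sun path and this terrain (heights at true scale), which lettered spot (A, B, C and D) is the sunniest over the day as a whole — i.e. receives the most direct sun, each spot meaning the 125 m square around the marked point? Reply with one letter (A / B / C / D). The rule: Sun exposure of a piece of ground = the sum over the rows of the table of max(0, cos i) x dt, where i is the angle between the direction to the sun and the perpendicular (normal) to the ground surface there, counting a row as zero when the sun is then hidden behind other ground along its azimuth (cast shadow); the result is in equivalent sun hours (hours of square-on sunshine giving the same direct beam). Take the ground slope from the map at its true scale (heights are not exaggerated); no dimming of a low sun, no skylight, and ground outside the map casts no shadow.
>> A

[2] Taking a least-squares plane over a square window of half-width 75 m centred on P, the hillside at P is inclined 10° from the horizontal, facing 292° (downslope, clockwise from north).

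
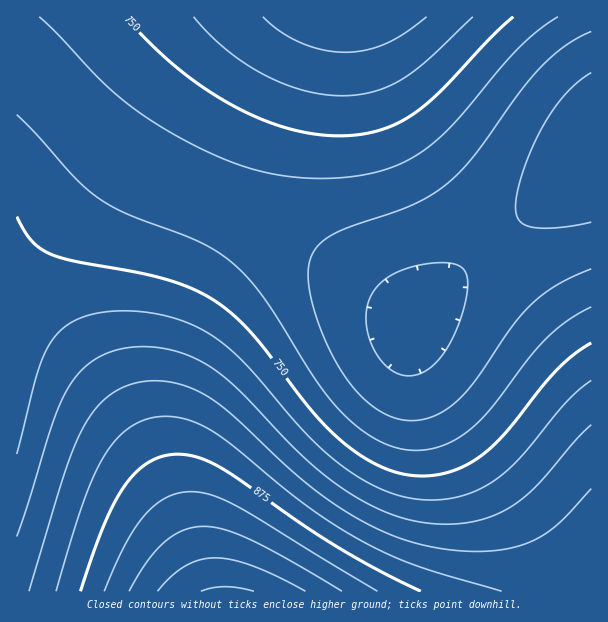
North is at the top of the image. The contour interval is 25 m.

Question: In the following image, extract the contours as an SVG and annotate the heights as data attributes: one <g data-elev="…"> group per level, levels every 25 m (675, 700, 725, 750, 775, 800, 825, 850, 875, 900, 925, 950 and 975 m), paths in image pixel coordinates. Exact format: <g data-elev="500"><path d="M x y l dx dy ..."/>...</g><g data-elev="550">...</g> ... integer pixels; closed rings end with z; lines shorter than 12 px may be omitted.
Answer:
<g data-elev="675"><path d="M404 375l-9-3-9-6-8-10-7-12-3-12-2-14 1-12 4-10 6-9 7-7 21-11 15-4 17-2 13 0 9 3 5 4 3 5 0 15-5 24-10 25-11 18-12 11-12 7z"/><path d="M591 222l-34 6-26-1-7-3-5-3-3-6 0-8 2-16 6-21 8-23 11-21 11-17 12-15 12-12 13-9"/></g><g data-elev="700"><path d="M591 269l-35 16-14 10-12 11-20 23-36 54-19 20-21 13-21 5-17-3-18-8-16-13-15-17-14-24-13-29-9-28-3-23 1-12 3-10 7-9 8-7 21-11 66-23 20-11 16-12 24-25 44-61 21-26 25-23 27-15"/></g><g data-elev="725"><path d="M591 307l-24 14-21 17-18 21-39 51-12 13-13 11-18 10-18 5-18 1-18-4-15-6-14-9-15-12-13-14-22-30-49-77-15-19-15-14-15-12-18-10-72-28-30-16-23-20-39-44-20-20"/><path d="M39 17l74 75 27 21 31 20 41 21 36 14 36 8 37 2 30-1 27-5 23-8 21-12 15-12 16-16 67-77 19-17 19-13"/></g><g data-elev="750"><path d="M591 343l-17 11-17 15-52 65-14 13-13 11-17 10-20 6-19 2-20-2-16-5-17-8-18-12-16-14-27-29-56-72-18-18-18-14-22-13-29-10-30-7-61-11-23-7-10-5-9-8-8-10-7-14"/><path d="M124 17l31 31 22 20 26 19 28 18 29 14 27 9 27 6 25 2 20-1 19-4 18-7 17-10 27-22 49-53 24-22"/></g><g data-elev="775"><path d="M591 380l-22 19-49 59-13 12-13 11-18 10-20 6-21 3-21-1-19-5-20-8-19-11-21-14-33-32-60-69-18-16-17-11-22-11-26-8-27-3-27 1-18 4-15 6-12 9-10 13-7 13-6 18-20 79"/><path d="M194 17l14 16 17 16 18 13 20 12 19 9 21 7 20 4 19 2 17-1 15-3 15-6 13-7 26-19 45-43"/></g><g data-elev="800"><path d="M591 425l-15 15-40 47-14 12-15 10-19 9-21 5-23 1-24-2-21-5-21-8-22-12-23-15-37-32-62-64-28-22-20-9-21-6-21-2-21 1-18 6-15 9-13 12-10 15-15 35-35 111"/><path d="M263 17l18 15 19 11 23 7 22 2 21-2 20-6 19-11 22-16"/></g><g data-elev="825"><path d="M591 489l-23 26-14 13-15 10-17 7-21 5-24 1-27-1-27-5-22-6-23-10-22-12-24-15-40-31-62-58-26-19-15-7-16-4-17-2-16 1-18 6-15 9-13 14-11 17-9 20-10 26-35 117"/></g><g data-elev="850"><path d="M502 591l-83-24-24-10-26-12-30-17-30-21-75-60-21-15-24-12-24-4-17 3-16 7-15 12-12 16-10 20-11 27-28 90"/></g><g data-elev="875"><path d="M421 591l-46-22-43-25-113-77-21-10-21-3-15 2-13 6-12 10-12 14-11 17-10 22-24 66"/></g><g data-elev="900"><path d="M377 591l-140-85-25-11-21-3-12 1-12 4-12 8-11 11-19 29-21 46"/></g><g data-elev="925"><path d="M342 591l-54-31-37-20-26-10-21-4-10 1-11 3-18 12-18 19-18 30"/></g><g data-elev="950"><path d="M305 591l-29-15-24-10-19-6-18-2-15 2-15 6-14 10-14 15"/></g><g data-elev="975"><path d="M254 591l-15-3-14-1-12 1-12 3"/></g>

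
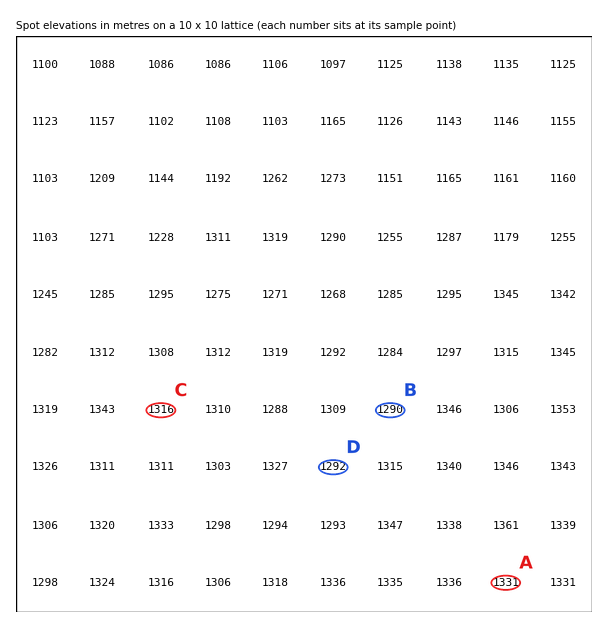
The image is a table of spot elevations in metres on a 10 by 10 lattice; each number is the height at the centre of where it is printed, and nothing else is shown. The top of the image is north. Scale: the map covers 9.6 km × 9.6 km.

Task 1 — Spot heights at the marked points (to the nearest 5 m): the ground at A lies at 1330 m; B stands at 1290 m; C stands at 1315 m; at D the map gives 1290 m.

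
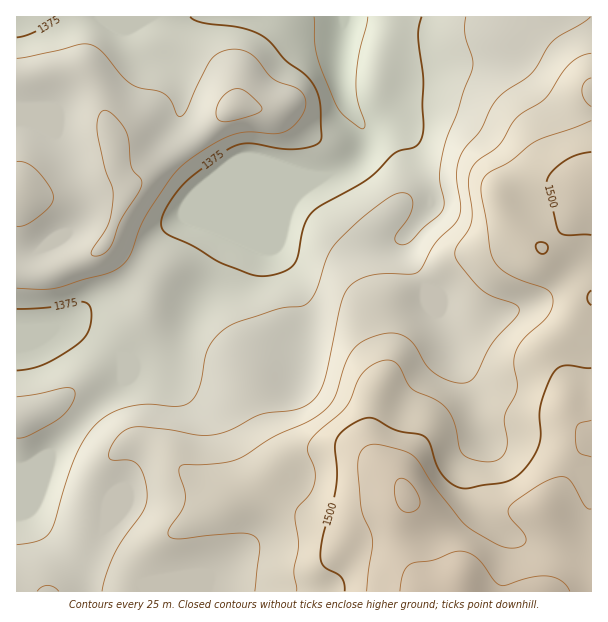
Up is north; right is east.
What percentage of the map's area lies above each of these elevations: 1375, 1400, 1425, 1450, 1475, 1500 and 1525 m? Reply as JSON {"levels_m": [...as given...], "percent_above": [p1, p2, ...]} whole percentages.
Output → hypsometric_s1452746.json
{"levels_m": [1375, 1400, 1425, 1450, 1475, 1500, 1525], "percent_above": [88, 69, 46, 32, 23, 13, 7]}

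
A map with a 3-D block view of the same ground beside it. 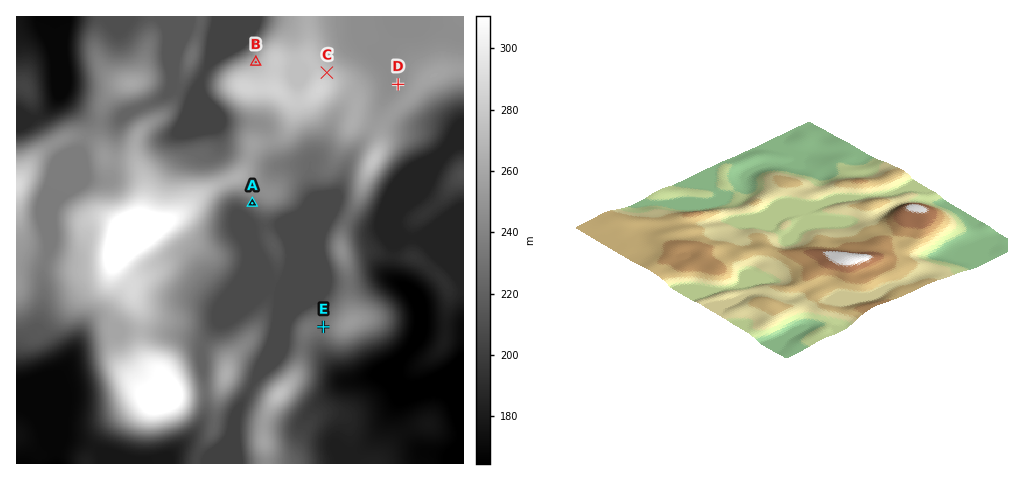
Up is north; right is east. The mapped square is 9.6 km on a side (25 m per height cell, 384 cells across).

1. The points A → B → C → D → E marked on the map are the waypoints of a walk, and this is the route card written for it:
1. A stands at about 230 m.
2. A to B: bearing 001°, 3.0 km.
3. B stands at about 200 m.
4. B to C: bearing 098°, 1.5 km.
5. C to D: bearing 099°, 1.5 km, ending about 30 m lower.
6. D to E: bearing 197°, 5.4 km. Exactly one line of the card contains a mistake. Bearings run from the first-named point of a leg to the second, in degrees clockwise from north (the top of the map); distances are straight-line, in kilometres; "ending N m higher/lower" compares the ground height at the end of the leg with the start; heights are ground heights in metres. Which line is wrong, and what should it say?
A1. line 3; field height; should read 270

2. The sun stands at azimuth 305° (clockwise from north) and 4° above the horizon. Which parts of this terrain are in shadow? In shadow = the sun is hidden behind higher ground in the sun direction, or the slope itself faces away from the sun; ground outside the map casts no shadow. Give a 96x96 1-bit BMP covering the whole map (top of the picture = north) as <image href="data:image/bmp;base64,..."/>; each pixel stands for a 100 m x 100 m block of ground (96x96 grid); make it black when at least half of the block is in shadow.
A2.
<image width="96" height="96" href="data:image/bmp;base64,Qk2+BAAAAAAAAD4AAAAoAAAAYAAAAGAAAAABAAEAAAAAAIAEAAATCwAAEwsAAAIAAAAAAAAA////AAAAAAAAAAAAAAAAAAAAAAAAAAAAAAAAAAAAAAAAAAAB//wBwAAAAAAAAAAH//8BwAAAAAAAAAAf//8BwAAAAAAAAAA///8B4AAAAAAAAAA///8B+AAAAAAAAAAf//8B/+AAAAAAAAAf//8B/+AAAAAAAAAP//4B//AAAAAAAAAD//4B//AAAAAAAAAB//+B//AAAAAAAAAAf//A//AAAAAAAAAAP+/A//gAAAAAAAAAH8/gf/gAAAAAAAAAH8fgP/gAAAAAAAAAH4fwH/gAAAAAAAAAH4fwD/gAAAAAAAAAH4PwB/gAAAAAAAAAHwPwB/AAAAAAAAAAHwH4A+AAAAAOAAAAHgH4AcD/gAAfwAAADgD8AAH/4AAP8AAADAB8AAP/+AAH+AAAAAA+AAP//AAD+AAAAAAeAAP//AAA+AAAAAAeAAH//AAAPAAAAAAOAAH//AAAHAAAAAAGAAB//AAADAAAAAACAAAP/AAAAAAAAAACAAAD+AAAAAAAAAAAAAAB8AAAAAAAAAAAAAAAYAAAAAAAAAAAAAAAAAAAAAAAAAAAAAAAAAAAAAAAAAAAAAAAAAAAAAAAAAAAAAAAAAAAAAAAAAAAAAAAAAAAAAAA4AAAAAAEAAAAAAEA+AAAAAA+AAAAAAf4fgYAAAB+AAAAAAf//gYAAAD8AAAAAAP//wYAAAD4AAAAAAP//wAAAAHwAAAAAAP//wAAAAHwAAAAAAH//wAAAAHgAAAAAAD//4AAAAHgAAAAAAB///4AAAHAAAAAAAAf//8AAAHgAAAAAAAH//8AAAHgAAAAAAAB//+AAAD4AAAAAAAAf/+AAAD+AAA4AAAAH/+AAAD/gAB8AAAAB//B8AB/wAB+AAAAA//B+AB/8AB+AAAAAf+A/AA//AB/AAAAAP+AfAA//gB/AAAAAH+AHAA//wB/AAAAAD8AAAAf/wA/AAAAAAYAAAAf/wA/AAAAAAAAAAAf/4AfAAAAAAAAAAAf/4APAAAAAAAAAAAP/4APAAAAAAAAAAAP/4AHAAAAAAAAAAAH/4ADAAAAAAAAAAAD/4AAAAAAAAAAAAAD/+AAAAAAAAAAAAAB/+AAAAAPAAAACAAA//AAAAAfwAAADAAAAfAAAAAf4AAAAAAAAHgAAAAP8AAAAAAAABAAAAAH8AAAAAAAAAQAAAAB8AAAAAAAD/4AAAAA8AAAAAAAH/8AAAAAMAAAAAAAD/8AAAAAEAAAADAAB/8AAAH8GAAAADAAA/8AAAD/CAAAABAAAf8AAAB/iAAAAAAAAD4AAAAfhAAAAAAAAAQAAAAPhAAAAAAAAAAAAAAHBgAAAAAAAAAAAAACBwAAAAAAAAAAAAAAA4AAAAAAAAAAAAAAA4AAAAAAAAAAAAAAA8AAAAAAAAAAAAABAcAAAAAAAAAAAAADAcAAAAAAAAAAAAABAcAAAAAAAAAAAAAAAMAAAAAAAAAAAAAAAMAAAAAAAAAAAAAAAMAAAAAAAAAAAAAAAMAAAAAAAAAAAAAAAEAAAAAAAAAAAAAAAEAAAAAAAAA="/>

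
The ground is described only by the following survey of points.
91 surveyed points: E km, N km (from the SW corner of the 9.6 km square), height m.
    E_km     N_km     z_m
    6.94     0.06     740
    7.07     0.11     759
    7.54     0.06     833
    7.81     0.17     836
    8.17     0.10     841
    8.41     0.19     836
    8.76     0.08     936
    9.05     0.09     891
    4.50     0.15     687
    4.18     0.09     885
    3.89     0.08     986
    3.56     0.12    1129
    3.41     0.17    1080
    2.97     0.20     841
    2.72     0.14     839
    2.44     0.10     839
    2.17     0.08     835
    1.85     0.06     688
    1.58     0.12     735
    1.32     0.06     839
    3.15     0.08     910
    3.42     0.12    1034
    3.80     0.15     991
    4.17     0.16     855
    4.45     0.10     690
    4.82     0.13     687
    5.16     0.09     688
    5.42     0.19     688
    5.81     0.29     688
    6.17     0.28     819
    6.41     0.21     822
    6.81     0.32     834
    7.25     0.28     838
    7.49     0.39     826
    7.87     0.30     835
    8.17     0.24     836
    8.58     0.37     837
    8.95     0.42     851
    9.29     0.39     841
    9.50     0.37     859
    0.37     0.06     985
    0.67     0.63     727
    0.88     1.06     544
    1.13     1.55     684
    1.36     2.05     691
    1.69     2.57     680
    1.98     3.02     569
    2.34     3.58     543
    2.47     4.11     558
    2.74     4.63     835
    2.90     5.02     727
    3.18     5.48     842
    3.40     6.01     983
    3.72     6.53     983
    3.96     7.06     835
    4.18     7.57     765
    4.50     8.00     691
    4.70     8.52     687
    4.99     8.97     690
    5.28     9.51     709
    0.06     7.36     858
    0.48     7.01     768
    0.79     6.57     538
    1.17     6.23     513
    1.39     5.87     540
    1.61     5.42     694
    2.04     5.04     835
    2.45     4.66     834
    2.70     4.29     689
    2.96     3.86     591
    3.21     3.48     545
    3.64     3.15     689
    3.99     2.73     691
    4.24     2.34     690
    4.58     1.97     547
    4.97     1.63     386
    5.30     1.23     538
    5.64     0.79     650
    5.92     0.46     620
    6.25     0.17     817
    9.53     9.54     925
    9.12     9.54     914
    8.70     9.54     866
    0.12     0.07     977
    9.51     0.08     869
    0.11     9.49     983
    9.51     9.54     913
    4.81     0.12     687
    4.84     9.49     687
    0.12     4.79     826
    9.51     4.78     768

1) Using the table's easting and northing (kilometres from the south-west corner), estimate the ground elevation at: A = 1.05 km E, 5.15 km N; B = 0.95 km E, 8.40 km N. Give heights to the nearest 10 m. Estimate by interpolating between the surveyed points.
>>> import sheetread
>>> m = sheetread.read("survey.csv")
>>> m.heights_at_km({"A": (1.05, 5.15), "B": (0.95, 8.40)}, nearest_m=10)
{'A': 730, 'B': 680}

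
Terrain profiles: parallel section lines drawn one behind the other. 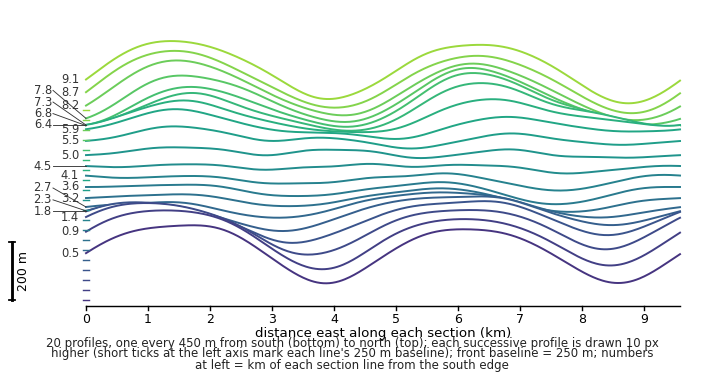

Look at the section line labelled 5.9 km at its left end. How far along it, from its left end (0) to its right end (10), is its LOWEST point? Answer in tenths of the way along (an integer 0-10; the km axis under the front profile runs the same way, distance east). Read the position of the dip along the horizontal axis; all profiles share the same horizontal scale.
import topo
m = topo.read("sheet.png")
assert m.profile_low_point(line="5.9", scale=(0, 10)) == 5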